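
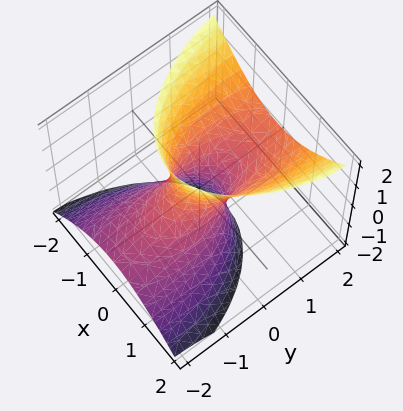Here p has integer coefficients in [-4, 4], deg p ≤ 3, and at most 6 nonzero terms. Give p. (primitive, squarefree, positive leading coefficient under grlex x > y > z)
The degree is 2 — no degree-1 surface has this shape.
From the visible intercepts: it misses every integer gridline on the z-axis; the y-axis gridline crossings are at y ∈ {-1, 1}.
Matching integer coefficients to the picture gives p.

3*x^2 + y^2 - 3*y*z - z^2 - 1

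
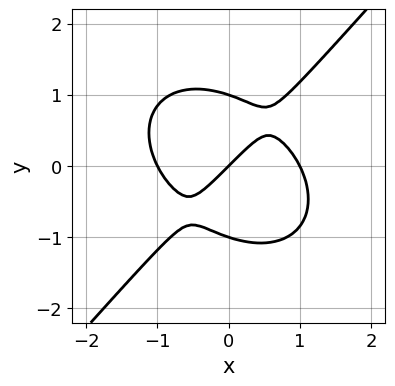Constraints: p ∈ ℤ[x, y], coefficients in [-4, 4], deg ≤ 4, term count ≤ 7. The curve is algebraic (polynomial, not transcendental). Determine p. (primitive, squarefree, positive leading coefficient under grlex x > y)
(a) deg p = 3. A generic line meets the curve in up to 3 points.
(b) Reading off the gridlines: the y-axis gridline crossings are at y ∈ {-1, 0, 1}; among the integer gridlines, it crosses the x-axis at x ∈ {-1, 0, 1}.
(c) Together with the visible shape, these determine p as stated.

3*x^3 + x*y^2 - 3*y^3 - 3*x + 3*y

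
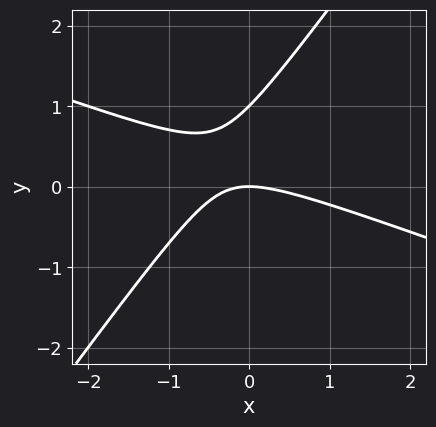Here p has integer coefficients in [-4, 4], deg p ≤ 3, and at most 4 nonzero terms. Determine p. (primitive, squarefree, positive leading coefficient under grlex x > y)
x^2 + 2*x*y - 2*y^2 + 2*y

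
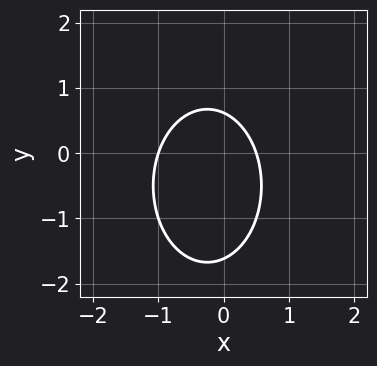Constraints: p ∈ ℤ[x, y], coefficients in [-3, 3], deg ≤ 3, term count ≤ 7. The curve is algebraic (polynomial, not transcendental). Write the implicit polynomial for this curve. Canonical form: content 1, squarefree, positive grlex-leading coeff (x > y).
1. The degree is 2 — a generic line meets the curve in up to 2 points.
2. Against the integer gridlines: it crosses the x-axis at the gridline x = -1.
3. Assembling these constraints gives the stated polynomial.

2*x^2 + y^2 + x + y - 1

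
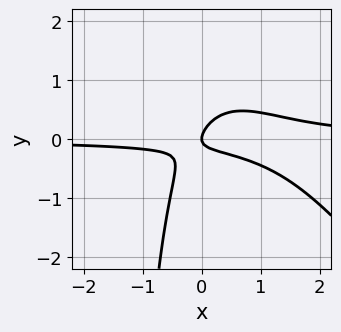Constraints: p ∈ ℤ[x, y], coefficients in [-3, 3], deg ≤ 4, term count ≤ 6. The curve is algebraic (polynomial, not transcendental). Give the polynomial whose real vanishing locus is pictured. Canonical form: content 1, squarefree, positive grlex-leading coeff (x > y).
3*x^2*y + 2*x*y^2 - 3*x*y + 3*y^2 - x

The degree is 3 — a generic line meets the curve in up to 3 points.
From the axis intercepts and sections: one x-axis crossing is at x = 0; it meets the y-axis at y = 0 (among the integer gridlines).
These observations pin down the coefficients.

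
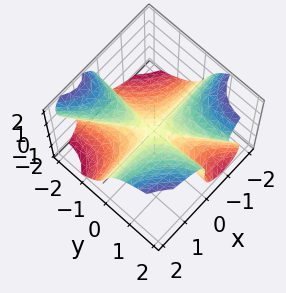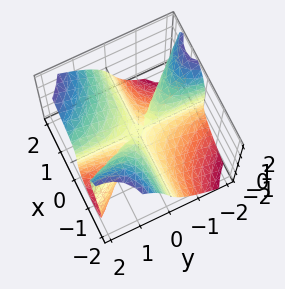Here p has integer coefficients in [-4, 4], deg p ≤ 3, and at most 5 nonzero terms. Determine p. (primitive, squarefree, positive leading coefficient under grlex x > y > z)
First, the degree is 3 — no degree-2 surface has this shape.
Next, observable constraints: the visible y-axis segment lies entirely on the surface; the visible x-axis segment lies entirely on the surface; it crosses the z-axis at the gridline z = 0.
Finally, matching integer coefficients to the picture gives p.

3*x^2*y - x^2*z + 2*x*y^2 - 2*x*y*z - z^3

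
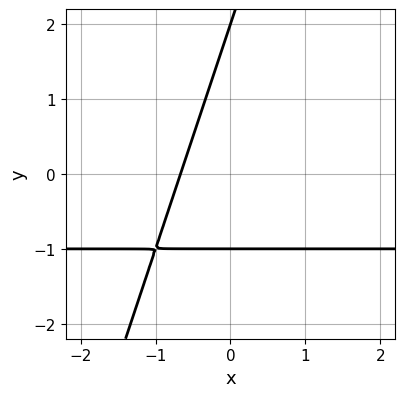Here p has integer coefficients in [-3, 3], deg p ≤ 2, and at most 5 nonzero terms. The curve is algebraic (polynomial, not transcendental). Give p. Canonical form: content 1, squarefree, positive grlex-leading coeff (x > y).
3*x*y - y^2 + 3*x + y + 2

1. deg p = 2. The shape is more complex than any degree-1 curve.
2. From the axis intercepts and sections: among the integer gridlines, it crosses the y-axis at y ∈ {-1, 2}.
3. The integer polynomial consistent with all of this is the stated p.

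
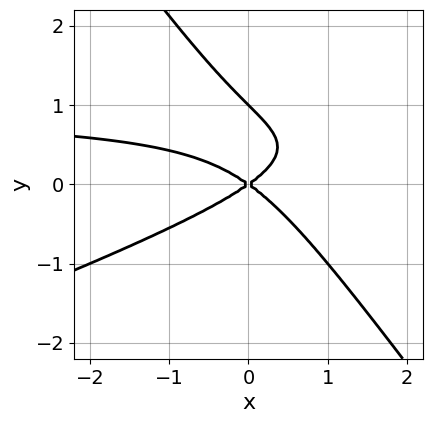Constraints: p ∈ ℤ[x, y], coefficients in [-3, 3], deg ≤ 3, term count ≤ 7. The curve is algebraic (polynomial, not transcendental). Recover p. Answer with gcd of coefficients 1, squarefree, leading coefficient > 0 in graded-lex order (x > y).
x^2*y - 2*x*y^2 - 2*y^3 - x^2 + 2*y^2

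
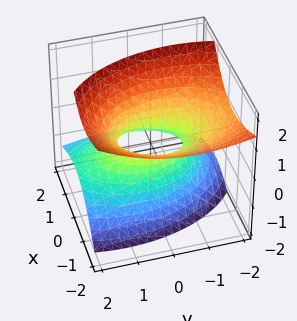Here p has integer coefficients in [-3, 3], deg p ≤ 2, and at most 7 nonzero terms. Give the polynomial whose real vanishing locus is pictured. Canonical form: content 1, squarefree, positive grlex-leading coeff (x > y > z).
2*x^2 + 2*x*z + y^2 + y*z - 2*z^2 - 1

1. deg p = 2. A generic line meets the surface in up to 2 points.
2. Observable constraints: no z-intercept at any integer in the box; among the integer gridlines, it crosses the y-axis at y ∈ {-1, 1}.
3. Matching integer coefficients to the picture gives p.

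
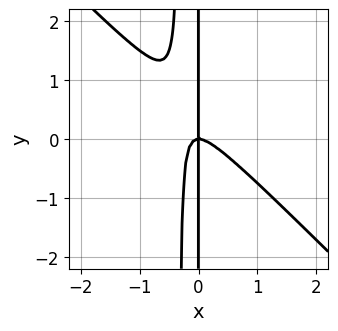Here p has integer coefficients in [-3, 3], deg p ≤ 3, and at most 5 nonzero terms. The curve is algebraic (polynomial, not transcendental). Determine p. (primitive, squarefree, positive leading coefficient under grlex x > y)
First, deg p = 3. A generic line meets the curve in up to 3 points.
Then, reading off the gridlines: it crosses the x-axis at the gridline x = 0; the visible y-axis segment lies entirely on the curve.
Finally, the integer polynomial consistent with all of this is the stated p.

3*x^3 + 3*x^2*y + x*y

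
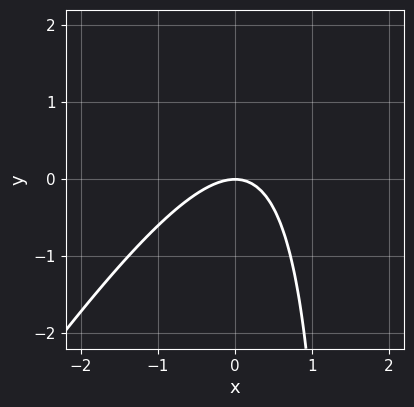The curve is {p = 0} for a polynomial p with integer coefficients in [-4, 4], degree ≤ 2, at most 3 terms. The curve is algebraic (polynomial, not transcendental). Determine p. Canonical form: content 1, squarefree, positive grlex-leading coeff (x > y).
The degree is 2 — no degree-1 curve has this shape.
Reading off the gridlines: one y-axis crossing is at y = 0; it crosses the x-axis at the gridline x = 0.
Fitting integer coefficients to these (and the overall shape) gives p.

3*x^2 - 2*x*y + 3*y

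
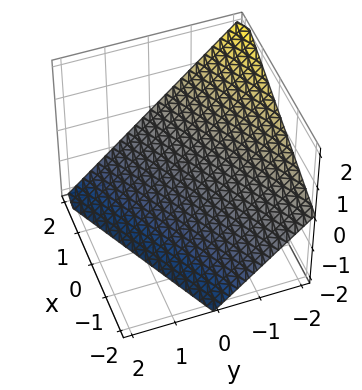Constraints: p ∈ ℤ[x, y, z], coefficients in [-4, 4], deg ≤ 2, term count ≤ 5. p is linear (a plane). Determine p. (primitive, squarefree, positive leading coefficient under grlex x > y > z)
(a) Degree: the surface is flat (a plane), so deg p = 1.
(b) Reading off the gridlines: it meets the y-axis at y = -1 (among the integer gridlines); one x-axis crossing is at x = 2.
(c) Fitting integer coefficients to these (and the overall shape) gives p. Check: (0, 0, -1) on the z-axis lies on the surface, and p(0, 0, -1) = 0. ✓

x - 2*y - 2*z - 2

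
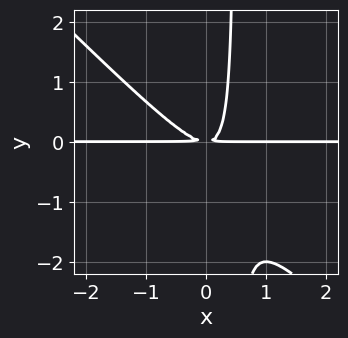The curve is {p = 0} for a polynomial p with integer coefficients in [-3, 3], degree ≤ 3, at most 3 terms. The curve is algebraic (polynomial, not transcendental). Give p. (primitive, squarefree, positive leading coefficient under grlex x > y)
2*x^2*y + 2*x*y^2 - y^2

(a) deg p = 3. The shape is more complex than any degree-2 curve.
(b) Observable constraints: every point of the x-axis in the box is on the curve.
(c) These observations pin down the coefficients.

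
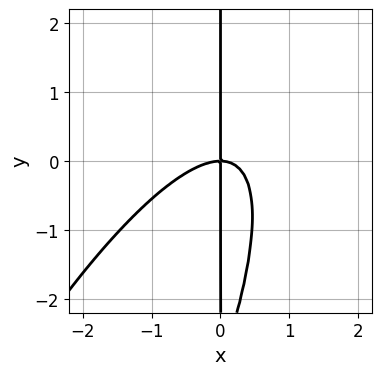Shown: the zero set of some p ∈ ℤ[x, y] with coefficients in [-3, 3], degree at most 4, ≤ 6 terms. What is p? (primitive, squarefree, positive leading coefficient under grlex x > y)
3*x^3 - 3*x^2*y + x*y^2 + 3*x*y

1. Degree: no degree-2 curve has this shape, so deg p = 3.
2. Reading off the gridlines: it meets the x-axis at x = 0 (among the integer gridlines); the visible y-axis segment lies entirely on the curve.
3. Putting this together gives p.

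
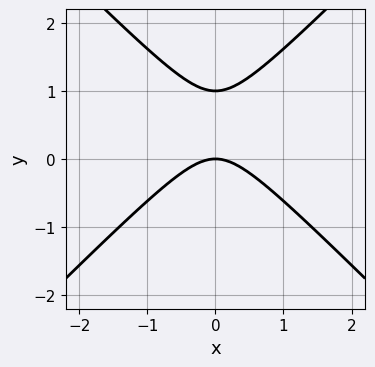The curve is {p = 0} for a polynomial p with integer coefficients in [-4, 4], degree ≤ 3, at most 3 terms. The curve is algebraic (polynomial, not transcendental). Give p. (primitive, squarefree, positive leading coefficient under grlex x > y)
1. deg p = 2.
2. Symmetries: the x ↦ −x reflection is a symmetry, so x appears only in even powers.
3. Against the integer gridlines: the y-axis gridline crossings are at y ∈ {0, 1}; one x-axis crossing is at x = 0.
4. Assembling these constraints gives the stated polynomial.

x^2 - y^2 + y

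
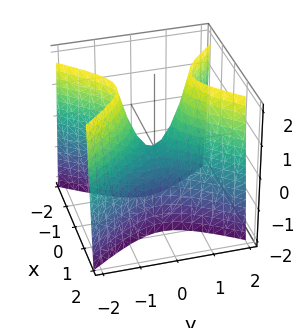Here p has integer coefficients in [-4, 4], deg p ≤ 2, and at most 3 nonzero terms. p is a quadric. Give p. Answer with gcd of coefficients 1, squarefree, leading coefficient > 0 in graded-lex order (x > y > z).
First, deg p = 2. A saddle surface; a quadric.
Then, symmetries: mirror symmetry x ↦ −x ⇒ only even powers of x; it's symmetric under y → −y, forcing even powers of y.
Then, checking where it meets the axes: it meets the y-axis at y = 0 (among the integer gridlines); it meets the z-axis at z = 0 (among the integer gridlines); it crosses the x-axis at the gridline x = 0.
Finally, the integer polynomial consistent with all of this is the stated p.

3*x^2 - 2*y^2 + z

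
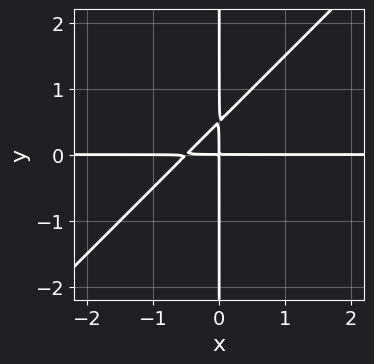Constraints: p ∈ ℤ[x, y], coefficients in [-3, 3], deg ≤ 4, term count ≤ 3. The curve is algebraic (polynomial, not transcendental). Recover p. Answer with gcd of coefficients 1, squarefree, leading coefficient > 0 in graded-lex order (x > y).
2*x^2*y - 2*x*y^2 + x*y

deg p = 3. The shape is more complex than any degree-2 curve.
Observable constraints: every point of the x-axis in the box is on the curve; every point of the y-axis in the box is on the curve.
The integer polynomial consistent with all of this is the stated p.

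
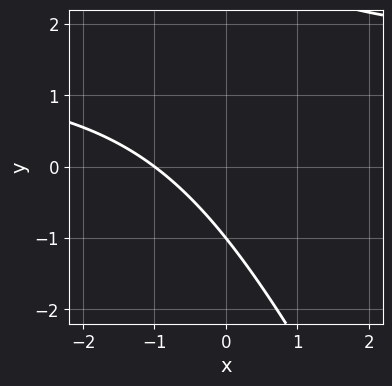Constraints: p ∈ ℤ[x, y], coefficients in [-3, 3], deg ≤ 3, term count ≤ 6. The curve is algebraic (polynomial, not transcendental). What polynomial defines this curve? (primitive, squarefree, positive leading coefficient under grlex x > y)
(a) deg p = 2.
(b) Against the integer gridlines: it meets the x-axis at x = -1 (among the integer gridlines); it crosses the y-axis at the gridline y = -1.
(c) Putting this together gives p.

2*x*y + y^2 - 3*x - 2*y - 3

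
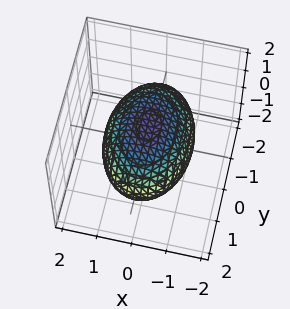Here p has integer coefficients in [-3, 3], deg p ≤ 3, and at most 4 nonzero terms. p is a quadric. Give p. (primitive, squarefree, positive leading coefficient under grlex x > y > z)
2*x^2 + y^2 + 3*z^2 - 3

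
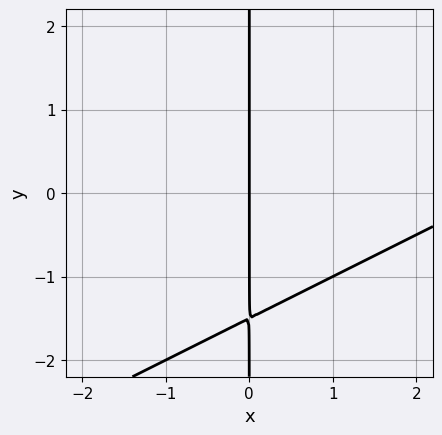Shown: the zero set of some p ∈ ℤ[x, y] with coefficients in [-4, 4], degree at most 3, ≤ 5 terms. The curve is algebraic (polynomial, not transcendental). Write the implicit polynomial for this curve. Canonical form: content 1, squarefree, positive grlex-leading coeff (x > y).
First, deg p = 2.
Next, reading off the gridlines: it meets the x-axis at x = 0 (among the integer gridlines); every point of the y-axis in the box is on the curve.
Finally, the integer polynomial consistent with all of this is the stated p.

x^2 - 2*x*y - 3*x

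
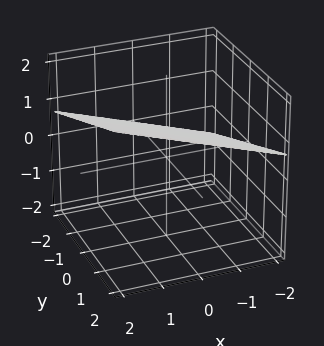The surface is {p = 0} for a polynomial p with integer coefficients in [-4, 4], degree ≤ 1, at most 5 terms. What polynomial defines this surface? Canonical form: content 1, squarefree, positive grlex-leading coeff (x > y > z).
(a) The degree is 1 — every cross-section is a straight line — this is a plane.
(b) Checking where it meets the axes: it crosses the y-axis at the gridline y = -2; one x-axis crossing is at x = -2.
(c) Together with the visible shape, these determine p as stated.

x + y - 3*z + 2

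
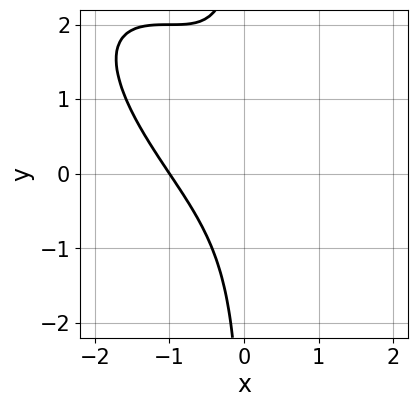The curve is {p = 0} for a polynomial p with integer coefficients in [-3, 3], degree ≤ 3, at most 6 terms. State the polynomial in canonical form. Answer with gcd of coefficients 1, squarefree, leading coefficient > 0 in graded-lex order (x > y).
2*x^3 + 3*x^2*y + 2*x*y^2 - x*y + 2

1. The degree is 3 — no degree-2 curve has this shape.
2. From the visible intercepts: it crosses the x-axis at the gridline x = -1; it misses every integer gridline on the y-axis.
3. Putting this together gives p.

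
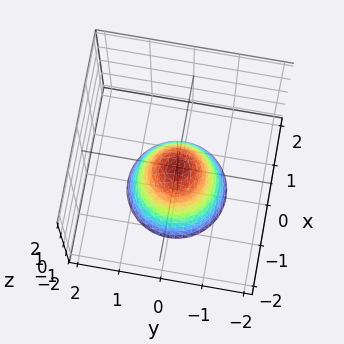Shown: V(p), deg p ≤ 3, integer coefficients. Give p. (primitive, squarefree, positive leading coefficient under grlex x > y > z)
Degree: a paraboloid; a quadric, so deg p = 2.
Symmetry: the surface is invariant under rotation about z: p = q(x² + y², z).
From the axis intercepts and sections: it crosses the y-axis at the gridline y = 0; it crosses the x-axis at the gridline x = 0; one z-axis crossing is at z = 0.
Matching integer coefficients to the picture gives p.

3*x^2 + 3*y^2 + 2*z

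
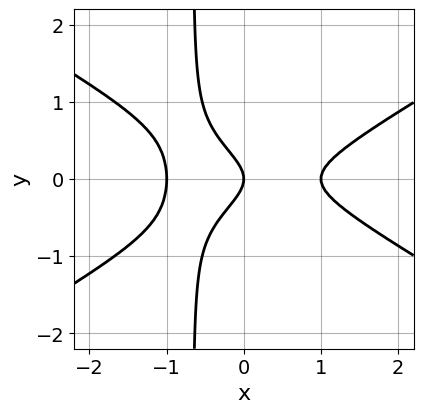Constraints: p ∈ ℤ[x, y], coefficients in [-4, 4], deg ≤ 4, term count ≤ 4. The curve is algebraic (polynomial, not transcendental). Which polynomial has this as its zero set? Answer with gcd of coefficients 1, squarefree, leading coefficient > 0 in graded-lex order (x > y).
x^3 - 3*x*y^2 - 2*y^2 - x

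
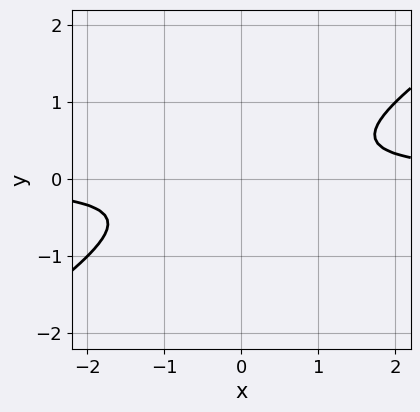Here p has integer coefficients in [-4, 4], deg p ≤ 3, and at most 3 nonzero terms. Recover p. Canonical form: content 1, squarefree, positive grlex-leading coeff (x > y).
2*x*y - 3*y^2 - 1

First, degree: the shape is more complex than any degree-1 curve, so deg p = 2.
Then, from the visible intercepts: the curve avoids every integer y-axis point in the box; no x-intercept at any integer in the box.
Finally, these observations pin down the coefficients.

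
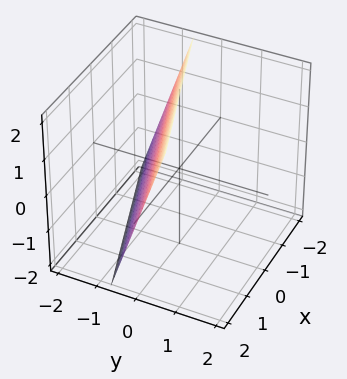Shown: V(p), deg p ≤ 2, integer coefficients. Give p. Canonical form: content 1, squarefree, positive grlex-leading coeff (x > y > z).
First, degree: the surface is flat (a plane), so deg p = 1.
Next, observable constraints: it crosses the x-axis at the gridline x = 2; one z-axis crossing is at z = 2.
Finally, assembling these constraints gives the stated polynomial.

x - 3*y + z - 2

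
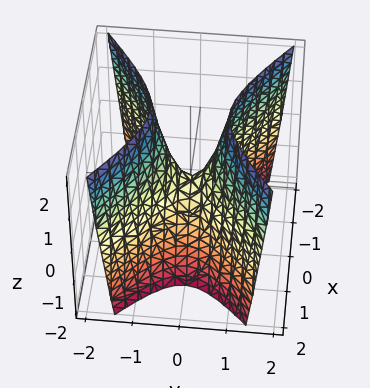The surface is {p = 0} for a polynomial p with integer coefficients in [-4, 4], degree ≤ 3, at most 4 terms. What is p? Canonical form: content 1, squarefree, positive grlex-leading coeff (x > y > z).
2*x^2 - 3*y^2 + z

The degree is 2 — a hyperbolic paraboloid; a quadric.
Symmetries: the y ↦ −y reflection is a symmetry, so y appears only in even powers; the x ↦ −x reflection is a symmetry, so x appears only in even powers.
Reading off the gridlines: it meets the x-axis at x = 0 (among the integer gridlines); it crosses the z-axis at the gridline z = 0; one y-axis crossing is at y = 0.
Putting this together gives p.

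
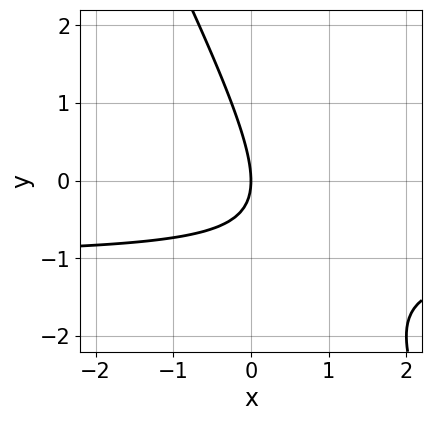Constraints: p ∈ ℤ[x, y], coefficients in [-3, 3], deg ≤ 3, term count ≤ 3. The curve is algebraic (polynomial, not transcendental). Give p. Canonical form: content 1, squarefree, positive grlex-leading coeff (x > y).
2*x*y + y^2 + 2*x

First, deg p = 2.
Then, from the visible intercepts: it meets the y-axis at y = 0 (among the integer gridlines); it meets the x-axis at x = 0 (among the integer gridlines).
Finally, the integer polynomial consistent with all of this is the stated p.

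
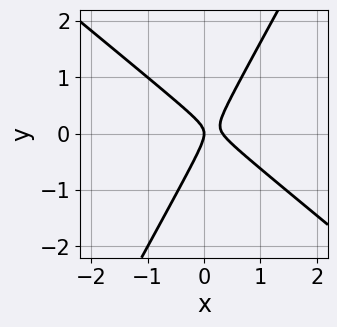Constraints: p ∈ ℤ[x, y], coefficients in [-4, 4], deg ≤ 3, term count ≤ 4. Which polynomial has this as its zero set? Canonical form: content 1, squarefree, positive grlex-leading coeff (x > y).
(a) Degree: the shape is more complex than any degree-1 curve, so deg p = 2.
(b) From the visible intercepts: it crosses the y-axis at the gridline y = 0; it meets the x-axis at x = 0 (among the integer gridlines).
(c) Matching integer coefficients to the picture gives p.

3*x^2 + 2*x*y - 2*y^2 - x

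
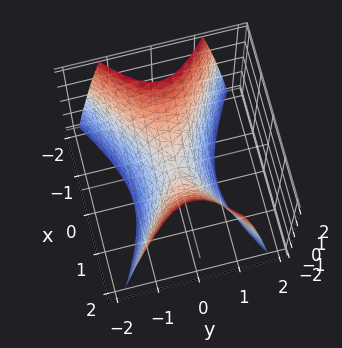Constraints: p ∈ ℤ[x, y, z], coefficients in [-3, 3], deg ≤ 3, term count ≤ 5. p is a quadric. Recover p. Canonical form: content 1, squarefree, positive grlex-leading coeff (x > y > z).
First, deg p = 2. A hyperbolic paraboloid; a quadric.
Next, symmetries: the x ↦ −x reflection is a symmetry, so x appears only in even powers; it's symmetric under y → −y, forcing even powers of y.
Next, against the integer gridlines: one x-axis crossing is at x = 0; it meets the y-axis at y = 0 (among the integer gridlines); it meets the z-axis at z = 0 (among the integer gridlines).
Finally, the integer polynomial consistent with all of this is the stated p.

x^2 - 2*y^2 - z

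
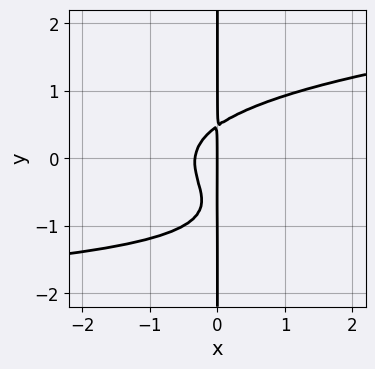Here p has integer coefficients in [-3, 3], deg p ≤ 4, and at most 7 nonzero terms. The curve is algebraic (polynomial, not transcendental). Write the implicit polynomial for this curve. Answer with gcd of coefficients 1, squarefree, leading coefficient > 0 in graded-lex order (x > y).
(a) The degree is 4 — the shape is more complex than any degree-3 curve.
(b) Against the integer gridlines: it meets the x-axis at x = 0 (among the integer gridlines); every point of the y-axis in the box is on the curve.
(c) Assembling these constraints gives the stated polynomial.

3*x*y^3 - x^2*y + 3*x*y^2 - 3*x^2 - x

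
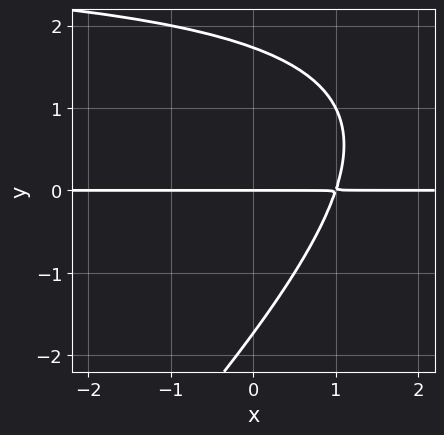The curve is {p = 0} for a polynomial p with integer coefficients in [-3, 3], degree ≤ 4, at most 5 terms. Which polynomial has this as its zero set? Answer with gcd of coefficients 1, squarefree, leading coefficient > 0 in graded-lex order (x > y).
x*y^2 - y^3 - 3*x*y + 3*y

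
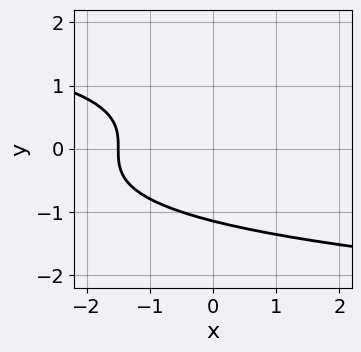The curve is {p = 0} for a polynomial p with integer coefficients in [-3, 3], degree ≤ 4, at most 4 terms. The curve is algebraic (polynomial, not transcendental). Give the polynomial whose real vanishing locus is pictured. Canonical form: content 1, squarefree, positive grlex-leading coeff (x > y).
2*y^3 + 2*x + 3

deg p = 3.
Putting this together gives p.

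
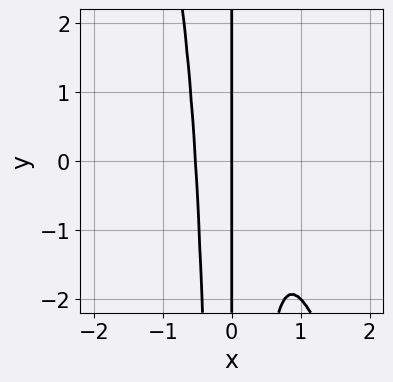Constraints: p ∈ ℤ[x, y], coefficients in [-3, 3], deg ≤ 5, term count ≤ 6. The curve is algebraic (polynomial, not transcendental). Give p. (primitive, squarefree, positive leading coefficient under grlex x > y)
First, deg p = 4.
Then, checking where it meets the axes: every point of the y-axis in the box is on the curve; it crosses the x-axis at the gridline x = 0.
Finally, matching integer coefficients to the picture gives p.

3*x^4 + x^3*y - 2*x^3 + x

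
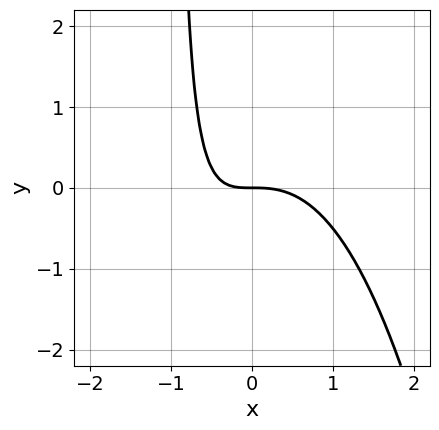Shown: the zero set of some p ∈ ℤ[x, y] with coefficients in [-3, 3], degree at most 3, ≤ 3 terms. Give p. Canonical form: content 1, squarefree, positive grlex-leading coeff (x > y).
Degree: the shape is more complex than any degree-2 curve, so deg p = 3.
Reading off the gridlines: it crosses the x-axis at the gridline x = 0; one y-axis crossing is at y = 0.
Solving for integer coefficients yields p as stated.

x^3 + x*y + y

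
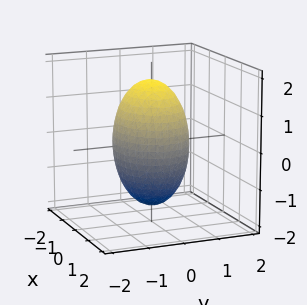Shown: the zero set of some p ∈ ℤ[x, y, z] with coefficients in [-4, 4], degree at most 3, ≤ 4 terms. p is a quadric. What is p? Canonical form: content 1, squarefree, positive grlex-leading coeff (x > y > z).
(a) Degree: a closed, bounded, convex surface; a quadric, so deg p = 2.
(b) Symmetries: the y ↦ −y reflection is a symmetry, so y appears only in even powers; it's symmetric under z → −z, forcing even powers of z; it's symmetric under x → −x, forcing even powers of x.
(c) Checking where it meets the axes: among the integer gridlines, it crosses the y-axis at y ∈ {-1, 1}.
(d) Solving for integer coefficients yields p as stated.

2*x^2 + 3*y^2 + z^2 - 3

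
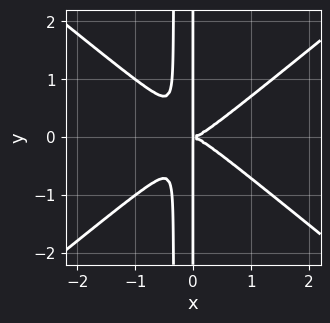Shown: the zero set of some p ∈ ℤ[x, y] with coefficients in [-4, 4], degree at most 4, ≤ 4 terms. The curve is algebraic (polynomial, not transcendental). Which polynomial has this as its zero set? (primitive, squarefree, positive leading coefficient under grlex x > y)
2*x^4 - 3*x^2*y^2 - x*y^2

First, the degree is 4 — the shape is more complex than any degree-3 curve.
Then, symmetries: it's symmetric under y → −y, forcing even powers of y.
Then, reading off the gridlines: every point of the y-axis in the box is on the curve.
Finally, matching integer coefficients to the picture gives p.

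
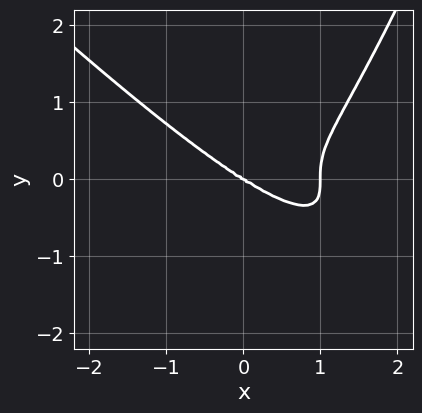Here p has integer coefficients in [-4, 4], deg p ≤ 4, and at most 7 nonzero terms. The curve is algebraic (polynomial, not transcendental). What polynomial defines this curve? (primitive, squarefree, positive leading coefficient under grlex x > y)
First, deg p = 4. No degree-3 curve has this shape.
Next, reading off the gridlines: the x-axis gridline crossings are at x ∈ {0, 1}; it crosses the y-axis at the gridline y = 0.
Finally, matching integer coefficients to the picture gives p.

2*x^4 + 2*x^3*y - 2*x^3 - 2*x^2*y - 3*y^3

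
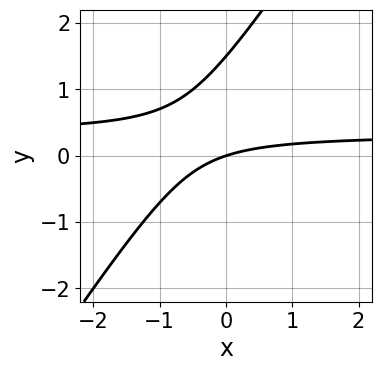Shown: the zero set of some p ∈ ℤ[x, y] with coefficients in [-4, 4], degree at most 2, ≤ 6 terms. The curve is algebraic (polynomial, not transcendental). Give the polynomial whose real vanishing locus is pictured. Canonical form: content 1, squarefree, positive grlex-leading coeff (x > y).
3*x*y - 2*y^2 - x + 3*y

Degree: a generic line meets the curve in up to 2 points, so deg p = 2.
Observable constraints: it meets the x-axis at x = 0 (among the integer gridlines); it crosses the y-axis at the gridline y = 0.
Solving for integer coefficients yields p as stated.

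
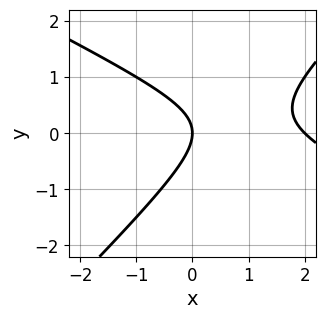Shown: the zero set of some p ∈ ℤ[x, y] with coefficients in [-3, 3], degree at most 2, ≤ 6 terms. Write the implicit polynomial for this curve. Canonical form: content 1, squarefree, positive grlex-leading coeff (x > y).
x^2 + x*y - 2*y^2 - 2*x

The degree is 2 — a generic line meets the curve in up to 2 points.
Observable constraints: it meets the y-axis at y = 0 (among the integer gridlines); the x-axis gridline crossings are at x ∈ {0, 2}.
Assembling these constraints gives the stated polynomial.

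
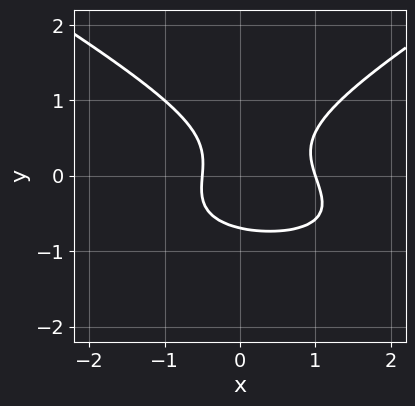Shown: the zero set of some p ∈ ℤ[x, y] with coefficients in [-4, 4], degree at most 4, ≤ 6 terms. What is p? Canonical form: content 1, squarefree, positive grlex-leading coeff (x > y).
x^2*y - 3*y^3 + 2*x^2 - x - 1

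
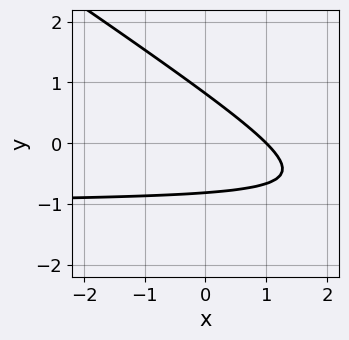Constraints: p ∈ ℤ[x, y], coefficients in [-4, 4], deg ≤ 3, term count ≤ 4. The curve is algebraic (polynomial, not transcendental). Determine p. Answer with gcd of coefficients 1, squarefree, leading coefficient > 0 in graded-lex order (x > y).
2*x*y + 3*y^2 + 2*x - 2

1. Degree: the shape is more complex than any degree-1 curve, so deg p = 2.
2. Against the integer gridlines: it meets the x-axis at x = 1 (among the integer gridlines).
3. The integer polynomial consistent with all of this is the stated p.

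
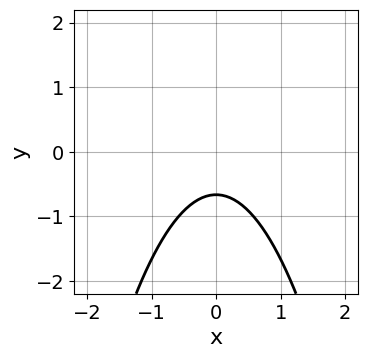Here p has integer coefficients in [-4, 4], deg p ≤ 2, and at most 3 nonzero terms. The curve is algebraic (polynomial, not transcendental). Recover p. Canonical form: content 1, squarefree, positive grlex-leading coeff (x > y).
3*x^2 + 3*y + 2

First, deg p = 2. The shape is more complex than any degree-1 curve.
Next, symmetries: it's symmetric under x → −x, forcing even powers of x.
Next, observable constraints: it misses every integer gridline on the x-axis.
Finally, putting this together gives p.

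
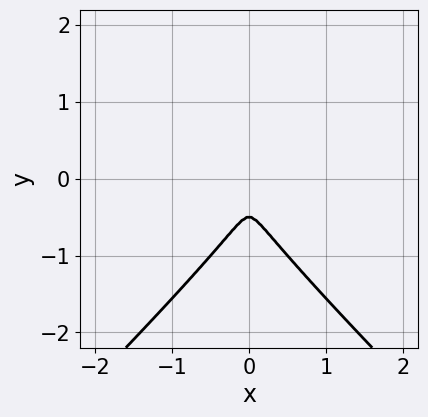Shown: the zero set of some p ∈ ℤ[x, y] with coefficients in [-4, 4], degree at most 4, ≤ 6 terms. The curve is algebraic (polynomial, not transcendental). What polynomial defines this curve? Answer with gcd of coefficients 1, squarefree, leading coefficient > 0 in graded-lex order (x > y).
2*x^2*y - 2*y^3 - 2*x^2 - y^2

(a) deg p = 3. No degree-2 curve has this shape.
(b) Symmetries: it's symmetric under x → −x, forcing even powers of x.
(c) Assembling these constraints gives the stated polynomial.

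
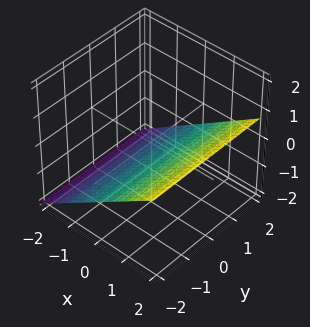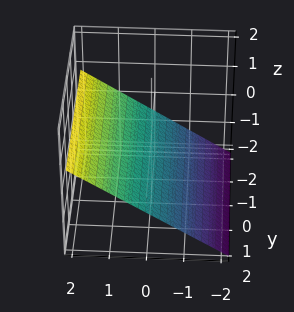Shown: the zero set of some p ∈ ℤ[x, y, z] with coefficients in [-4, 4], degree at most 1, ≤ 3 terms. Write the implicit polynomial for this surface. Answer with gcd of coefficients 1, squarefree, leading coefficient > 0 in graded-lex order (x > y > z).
2*x - 3*z - 2

The degree is 1 — every cross-section is a straight line — this is a plane.
Against the integer gridlines: no y-intercept at any integer in the box; it meets the x-axis at x = 1 (among the integer gridlines).
Fitting integer coefficients to these (and the overall shape) gives p.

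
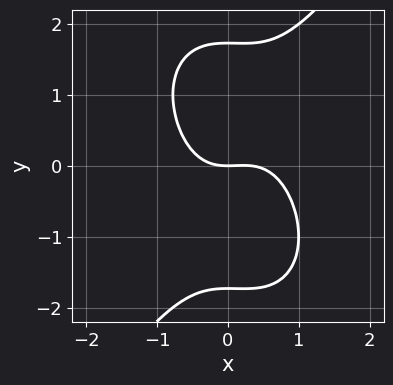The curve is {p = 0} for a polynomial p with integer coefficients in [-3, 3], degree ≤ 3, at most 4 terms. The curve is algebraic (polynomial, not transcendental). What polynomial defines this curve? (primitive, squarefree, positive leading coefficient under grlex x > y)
(a) Degree: no degree-2 curve has this shape, so deg p = 3.
(b) Against the integer gridlines: one x-axis crossing is at x = 0; it crosses the y-axis at the gridline y = 0.
(c) The integer polynomial consistent with all of this is the stated p.

3*x^3 - y^3 - x^2 + 3*y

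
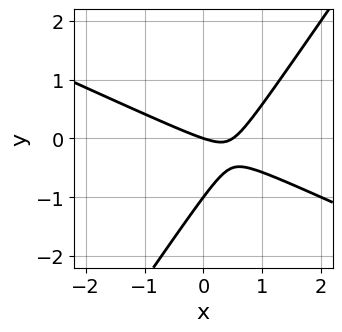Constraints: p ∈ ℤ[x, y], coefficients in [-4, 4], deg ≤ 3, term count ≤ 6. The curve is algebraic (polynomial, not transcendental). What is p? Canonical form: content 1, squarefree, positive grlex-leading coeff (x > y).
2*x^2 + 3*x*y - 3*y^2 - x - 3*y

1. deg p = 2. No degree-1 curve has this shape.
2. Checking where it meets the axes: it crosses the x-axis at the gridline x = 0; among the integer gridlines, it crosses the y-axis at y ∈ {-1, 0}.
3. Solving for integer coefficients yields p as stated.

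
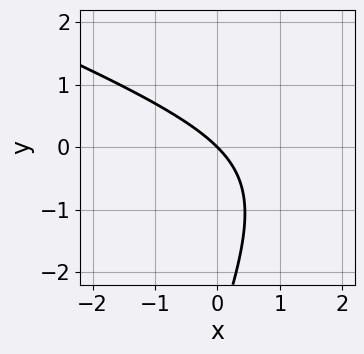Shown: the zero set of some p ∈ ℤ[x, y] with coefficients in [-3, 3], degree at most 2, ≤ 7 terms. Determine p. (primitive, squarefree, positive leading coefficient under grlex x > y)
x^2 + 2*x*y - y^2 - 3*x - 3*y

(a) The degree is 2 — no degree-1 curve has this shape.
(b) From the visible intercepts: one x-axis crossing is at x = 0; one y-axis crossing is at y = 0.
(c) Solving for integer coefficients yields p as stated.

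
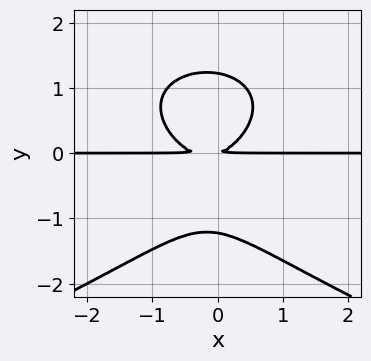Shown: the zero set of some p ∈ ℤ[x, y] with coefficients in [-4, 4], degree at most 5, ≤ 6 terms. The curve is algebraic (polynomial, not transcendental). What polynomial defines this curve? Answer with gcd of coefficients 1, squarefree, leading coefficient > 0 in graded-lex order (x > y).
First, the degree is 4 — a generic line meets the curve in up to 4 points.
Then, from the visible intercepts: every point of the x-axis in the box is on the curve.
Finally, together with the visible shape, these determine p as stated.

2*y^4 + 3*x^2*y + x*y - 3*y^2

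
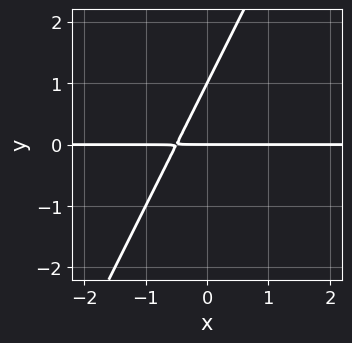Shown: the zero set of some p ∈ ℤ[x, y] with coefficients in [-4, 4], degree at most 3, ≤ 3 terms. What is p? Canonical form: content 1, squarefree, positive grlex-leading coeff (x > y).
2*x*y - y^2 + y

First, degree: the shape is more complex than any degree-1 curve, so deg p = 2.
Then, reading off the gridlines: every point of the x-axis in the box is on the curve; among the integer gridlines, it crosses the y-axis at y ∈ {0, 1}.
Finally, the integer polynomial consistent with all of this is the stated p.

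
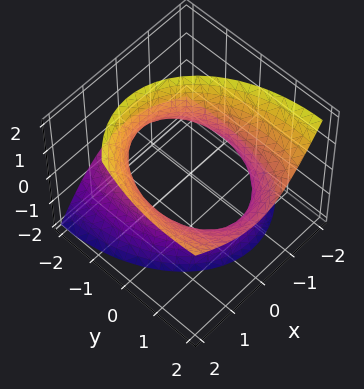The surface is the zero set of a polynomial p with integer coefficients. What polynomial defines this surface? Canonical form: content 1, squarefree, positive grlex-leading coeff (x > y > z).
1. The degree is 2 — no degree-1 surface has this shape.
2. Reading off the gridlines: it misses every integer gridline on the z-axis.
3. Fitting integer coefficients to these (and the overall shape) gives p.

2*x^2 - x*z + y^2 - 2*y*z - z^2 - 3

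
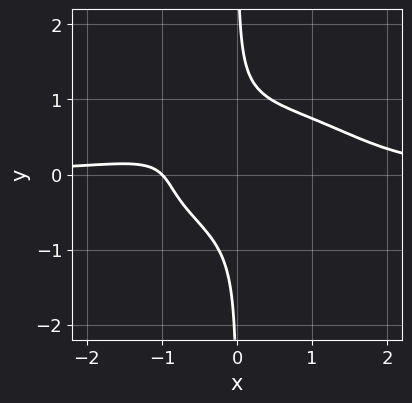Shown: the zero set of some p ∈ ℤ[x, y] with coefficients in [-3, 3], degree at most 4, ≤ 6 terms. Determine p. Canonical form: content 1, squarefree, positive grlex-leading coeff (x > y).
x^3*y + 3*x*y^3 - x - 1

(a) The degree is 4 — a generic line meets the curve in up to 4 points.
(b) Reading off the gridlines: the curve avoids every integer y-axis point in the box; one x-axis crossing is at x = -1.
(c) These observations pin down the coefficients.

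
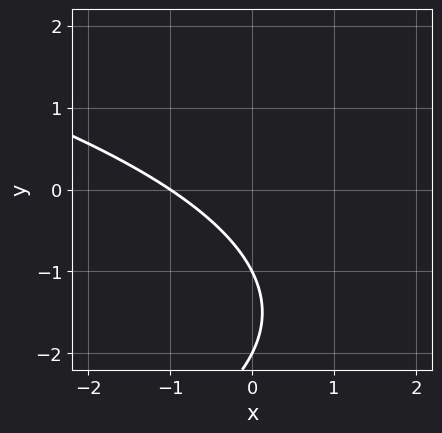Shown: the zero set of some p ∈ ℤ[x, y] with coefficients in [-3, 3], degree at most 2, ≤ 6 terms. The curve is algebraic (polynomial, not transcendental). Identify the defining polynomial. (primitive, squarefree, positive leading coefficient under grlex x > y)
(a) deg p = 2. The shape is more complex than any degree-1 curve.
(b) Observable constraints: it crosses the x-axis at the gridline x = -1; the y-axis gridline crossings are at y ∈ {-2, -1}.
(c) Together with the visible shape, these determine p as stated.

y^2 + 2*x + 3*y + 2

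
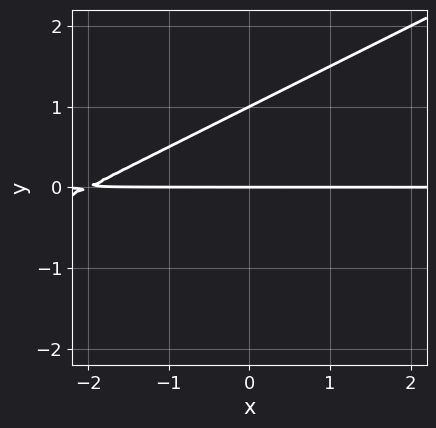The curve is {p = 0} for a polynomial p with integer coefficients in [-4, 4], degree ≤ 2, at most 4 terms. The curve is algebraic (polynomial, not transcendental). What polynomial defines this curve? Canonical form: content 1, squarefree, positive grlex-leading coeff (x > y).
(a) Degree: the shape is more complex than any degree-1 curve, so deg p = 2.
(b) Reading off the gridlines: every point of the x-axis in the box is on the curve; the y-axis gridline crossings are at y ∈ {0, 1}.
(c) The integer polynomial consistent with all of this is the stated p.

x*y - 2*y^2 + 2*y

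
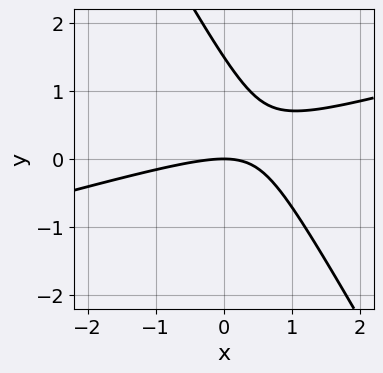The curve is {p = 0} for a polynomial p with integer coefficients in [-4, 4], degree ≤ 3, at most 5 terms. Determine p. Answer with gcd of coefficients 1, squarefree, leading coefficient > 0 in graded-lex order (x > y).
The degree is 2 — a generic line meets the curve in up to 2 points.
Against the integer gridlines: it meets the x-axis at x = 0 (among the integer gridlines); it meets the y-axis at y = 0 (among the integer gridlines).
Matching integer coefficients to the picture gives p.

x^2 - 3*x*y - 2*y^2 + 3*y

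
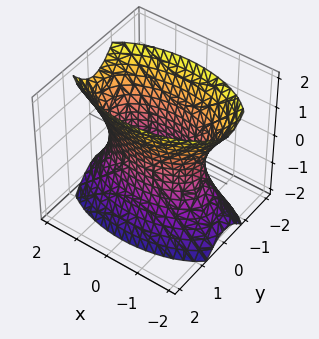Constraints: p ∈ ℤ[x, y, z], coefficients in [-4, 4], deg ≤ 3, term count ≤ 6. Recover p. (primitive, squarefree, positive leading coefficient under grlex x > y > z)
Degree: one connected sheet with a waist; a quadric, so deg p = 2.
Symmetries: it's symmetric under x → −x, forcing even powers of x; mirror symmetry y ↦ −y ⇒ only even powers of y; mirror symmetry z ↦ −z ⇒ only even powers of z.
Checking where it meets the axes: no z-intercept at any integer in the box.
Fitting integer coefficients to these (and the overall shape) gives p.

x^2 + 3*y^2 - z^2 - 2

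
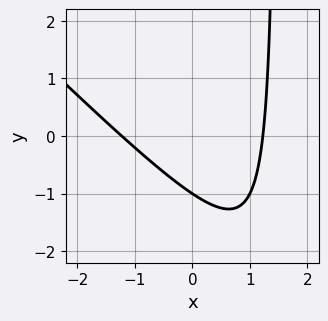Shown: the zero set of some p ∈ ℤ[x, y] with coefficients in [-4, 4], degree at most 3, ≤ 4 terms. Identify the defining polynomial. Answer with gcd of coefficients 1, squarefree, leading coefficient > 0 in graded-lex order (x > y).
2*x^2 + 2*x*y - 3*y - 3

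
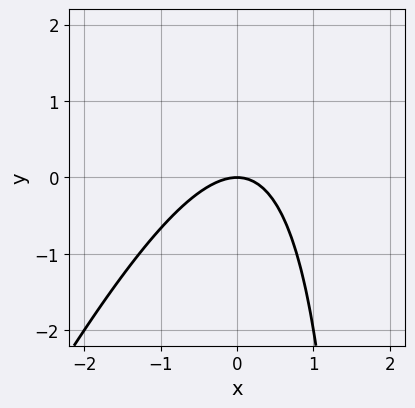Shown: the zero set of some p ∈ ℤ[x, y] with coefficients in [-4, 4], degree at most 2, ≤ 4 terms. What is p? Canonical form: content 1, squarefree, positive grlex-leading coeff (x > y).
2*x^2 - x*y + 2*y

Degree: the shape is more complex than any degree-1 curve, so deg p = 2.
Against the integer gridlines: one x-axis crossing is at x = 0; it crosses the y-axis at the gridline y = 0.
Fitting integer coefficients to these (and the overall shape) gives p.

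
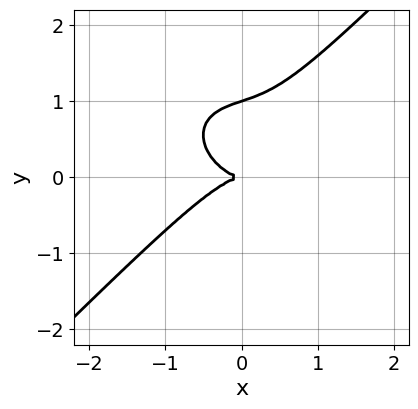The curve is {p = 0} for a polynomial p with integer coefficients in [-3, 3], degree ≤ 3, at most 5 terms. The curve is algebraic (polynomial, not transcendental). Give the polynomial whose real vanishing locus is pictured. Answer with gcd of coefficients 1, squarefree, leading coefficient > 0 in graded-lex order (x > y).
1. Degree: no degree-2 curve has this shape, so deg p = 3.
2. Checking where it meets the axes: it meets the x-axis at x = 0 (among the integer gridlines); among the integer gridlines, it crosses the y-axis at y ∈ {0, 1}.
3. These observations pin down the coefficients.

2*x^3 + x*y^2 - 3*y^3 + 3*y^2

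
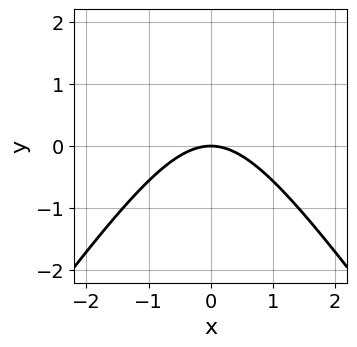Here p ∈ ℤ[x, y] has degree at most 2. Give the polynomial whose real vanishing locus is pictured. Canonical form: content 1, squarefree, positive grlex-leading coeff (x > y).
2*x^2 - y^2 + 3*y

(a) Degree: a generic line meets the curve in up to 2 points, so deg p = 2.
(b) Symmetries: it's symmetric under x → −x, forcing even powers of x.
(c) Observable constraints: it meets the y-axis at y = 0 (among the integer gridlines); it crosses the x-axis at the gridline x = 0.
(d) Fitting integer coefficients to these (and the overall shape) gives p.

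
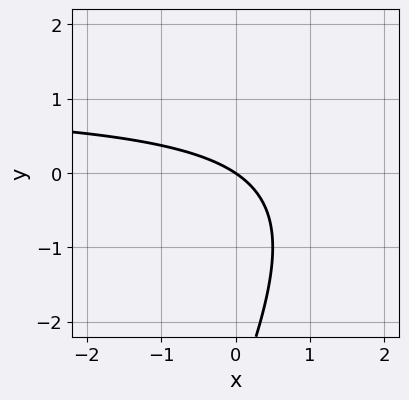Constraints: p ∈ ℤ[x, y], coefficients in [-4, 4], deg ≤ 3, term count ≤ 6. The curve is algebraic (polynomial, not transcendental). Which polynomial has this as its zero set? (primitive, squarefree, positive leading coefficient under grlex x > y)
2*x*y - y^2 - 2*x - 3*y

deg p = 2. No degree-1 curve has this shape.
Observable constraints: it crosses the y-axis at the gridline y = 0; one x-axis crossing is at x = 0.
Together with the visible shape, these determine p as stated.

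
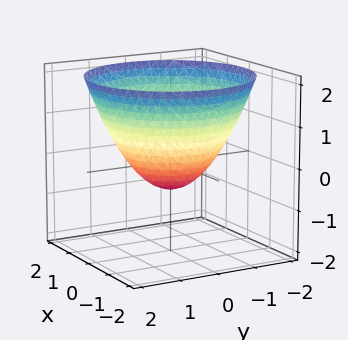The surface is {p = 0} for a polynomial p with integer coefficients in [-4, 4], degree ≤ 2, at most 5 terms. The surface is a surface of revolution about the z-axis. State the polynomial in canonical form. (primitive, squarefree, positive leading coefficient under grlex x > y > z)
2*x^2 + 2*y^2 - 3*z - 2

deg p = 2. No degree-1 surface has this shape.
By symmetry, the surface is invariant under rotation about z: p = q(x² + y², z).
Observable constraints: the x-axis gridline crossings are at x ∈ {-1, 1}; the y-axis gridline crossings are at y ∈ {-1, 1}.
Solving for integer coefficients yields p as stated.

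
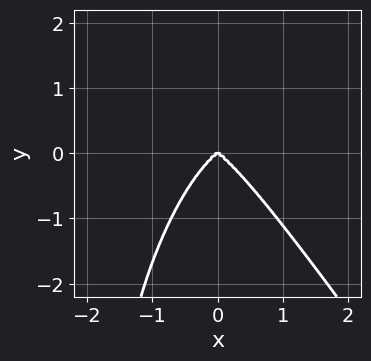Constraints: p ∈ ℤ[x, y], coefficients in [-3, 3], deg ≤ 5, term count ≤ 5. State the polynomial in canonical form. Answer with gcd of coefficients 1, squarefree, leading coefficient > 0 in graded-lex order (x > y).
3*x^4 + x*y^3 - x^2*y + 2*y^3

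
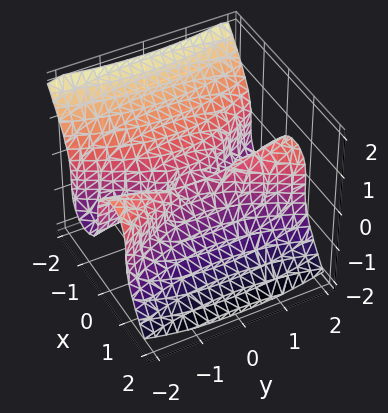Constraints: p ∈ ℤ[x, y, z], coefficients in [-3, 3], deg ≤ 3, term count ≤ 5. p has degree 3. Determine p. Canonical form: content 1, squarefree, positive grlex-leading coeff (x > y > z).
1. Degree: a generic line meets the surface in up to 3 points, so deg p = 3.
2. From the axis intercepts and sections: one x-axis crossing is at x = 0; it crosses the z-axis at the gridline z = 0.
3. Together with the visible shape, these determine p as stated. Check: (0, 1, 0) on the y-axis lies on the surface, and p(0, 1, 0) = 0. ✓

3*x^3 - x*y^2 + 3*z^3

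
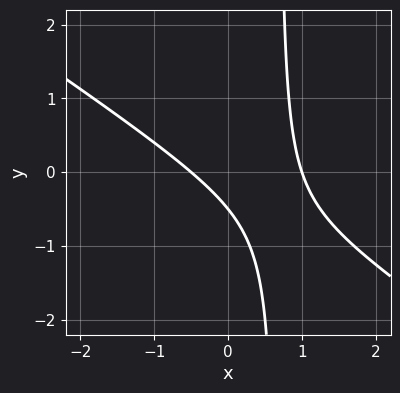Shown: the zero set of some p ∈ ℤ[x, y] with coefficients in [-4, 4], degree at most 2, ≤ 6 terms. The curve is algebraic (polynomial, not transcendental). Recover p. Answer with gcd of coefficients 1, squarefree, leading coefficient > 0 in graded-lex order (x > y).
2*x^2 + 3*x*y - x - 2*y - 1

(a) Degree: a generic line meets the curve in up to 2 points, so deg p = 2.
(b) Against the integer gridlines: it crosses the x-axis at the gridline x = 1.
(c) Matching integer coefficients to the picture gives p.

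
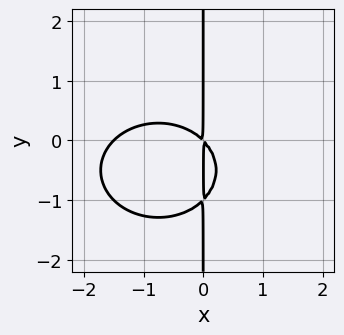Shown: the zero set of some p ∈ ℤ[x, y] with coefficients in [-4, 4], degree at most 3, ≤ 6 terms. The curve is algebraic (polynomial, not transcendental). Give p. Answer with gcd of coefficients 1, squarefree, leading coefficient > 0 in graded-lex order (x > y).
2*x^3 + 3*x*y^2 + 3*x^2 + 3*x*y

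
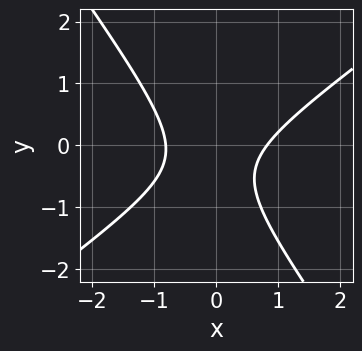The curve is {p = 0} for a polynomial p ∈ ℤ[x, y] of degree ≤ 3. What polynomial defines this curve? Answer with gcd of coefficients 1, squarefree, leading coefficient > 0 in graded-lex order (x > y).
3*x^2 - 2*x*y - 3*y^2 - 2*y - 2

The degree is 2 — a generic line meets the curve in up to 2 points.
Checking where it meets the axes: the curve avoids every integer y-axis point in the box.
The integer polynomial consistent with all of this is the stated p.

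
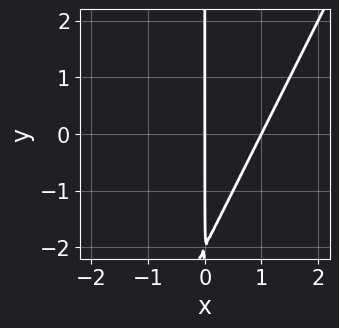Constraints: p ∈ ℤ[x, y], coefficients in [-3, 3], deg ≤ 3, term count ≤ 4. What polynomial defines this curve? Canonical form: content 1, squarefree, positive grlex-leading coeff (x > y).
Degree: the shape is more complex than any degree-1 curve, so deg p = 2.
Observable constraints: the visible y-axis segment lies entirely on the curve; among the integer gridlines, it crosses the x-axis at x ∈ {0, 1}.
The integer polynomial consistent with all of this is the stated p.

2*x^2 - x*y - 2*x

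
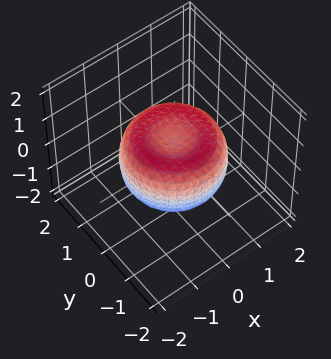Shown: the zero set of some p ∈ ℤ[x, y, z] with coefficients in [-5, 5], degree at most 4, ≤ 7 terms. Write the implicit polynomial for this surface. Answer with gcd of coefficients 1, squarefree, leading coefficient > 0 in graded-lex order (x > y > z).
2*x^4 + 4*x^2*y^2 + 2*y^4 - 3*x^2 - 3*y^2 + 3*z^2 - 1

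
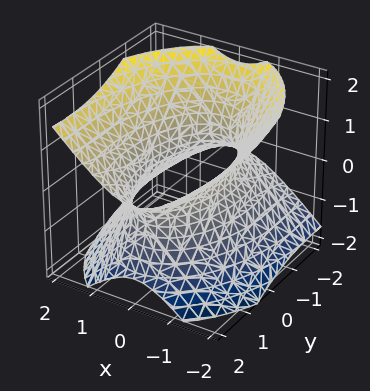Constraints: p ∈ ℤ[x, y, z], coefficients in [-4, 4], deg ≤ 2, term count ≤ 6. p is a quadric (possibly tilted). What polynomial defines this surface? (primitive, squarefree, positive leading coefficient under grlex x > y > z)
(a) The degree is 2 — the shape is more complex than any degree-1 surface.
(b) From the visible intercepts: it misses every integer gridline on the z-axis; the x-axis gridline crossings are at x ∈ {-1, 1}.
(c) Together with the visible shape, these determine p as stated.

3*x^2 + y^2 - 2*y*z - 3*z^2 - 3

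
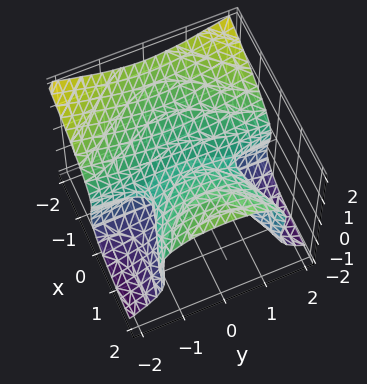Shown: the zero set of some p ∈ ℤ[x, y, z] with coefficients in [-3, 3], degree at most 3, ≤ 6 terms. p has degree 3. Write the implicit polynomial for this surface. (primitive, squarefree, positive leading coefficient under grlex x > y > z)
x*y^2 + 2*z^3 - x^2 - z

(a) Degree: the shape is more complex than any degree-2 surface, so deg p = 3.
(b) Checking where it meets the axes: every point of the y-axis in the box is on the surface; one x-axis crossing is at x = 0; one z-axis crossing is at z = 0.
(c) The integer polynomial consistent with all of this is the stated p.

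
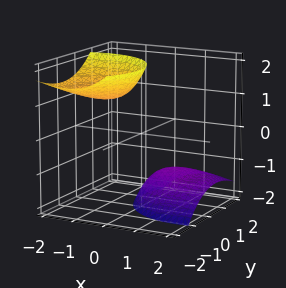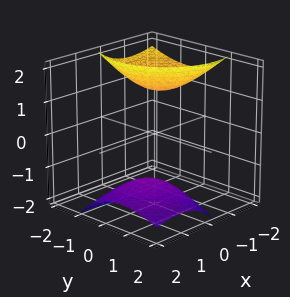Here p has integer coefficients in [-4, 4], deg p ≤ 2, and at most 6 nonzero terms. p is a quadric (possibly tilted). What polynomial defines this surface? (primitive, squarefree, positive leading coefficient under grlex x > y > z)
2*x^2 + 3*x*z + 2*y^2 + 2*y*z - z^2 + 3

(a) The picture has 2 separate pieces. They look like related sheets of one shape, so recover p as a whole.
(b) Degree: the shape is more complex than any degree-1 surface, so deg p = 2.
(c) Reading off the gridlines: no y-intercept at any integer in the box; it misses every integer gridline on the x-axis.
(d) Together with the visible shape, these determine p as stated.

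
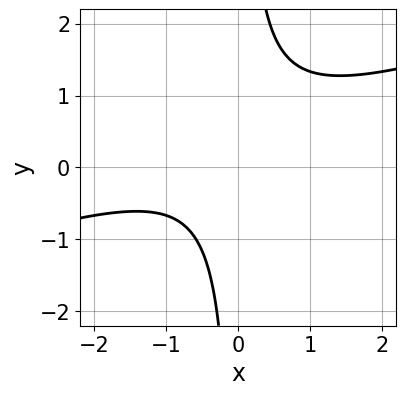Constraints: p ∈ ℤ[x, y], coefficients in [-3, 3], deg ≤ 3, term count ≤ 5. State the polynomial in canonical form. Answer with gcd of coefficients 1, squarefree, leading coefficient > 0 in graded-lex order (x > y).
(a) deg p = 2.
(b) From the visible intercepts: no y-intercept at any integer in the box; no x-intercept at any integer in the box.
(c) These observations pin down the coefficients.

x^2 - 3*x*y + x + 2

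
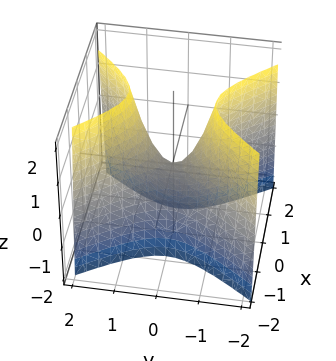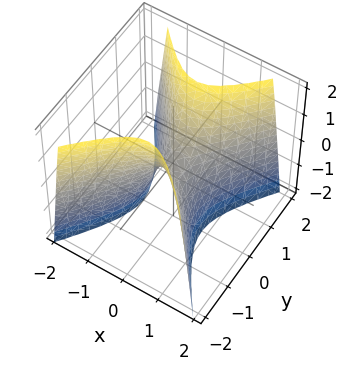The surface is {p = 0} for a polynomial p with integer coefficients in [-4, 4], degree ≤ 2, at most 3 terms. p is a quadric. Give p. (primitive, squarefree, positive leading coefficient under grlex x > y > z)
3*x^2 - 2*y^2 + z

(a) Degree: a saddle surface; a quadric, so deg p = 2.
(b) Symmetries: it's symmetric under y → −y, forcing even powers of y; mirror symmetry x ↦ −x ⇒ only even powers of x.
(c) Observable constraints: one x-axis crossing is at x = 0; it crosses the z-axis at the gridline z = 0; it meets the y-axis at y = 0 (among the integer gridlines).
(d) Matching integer coefficients to the picture gives p.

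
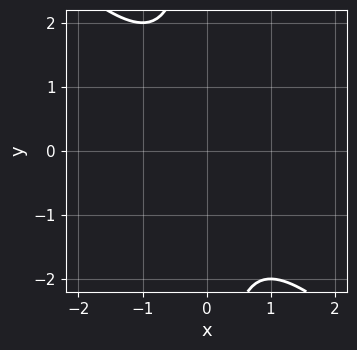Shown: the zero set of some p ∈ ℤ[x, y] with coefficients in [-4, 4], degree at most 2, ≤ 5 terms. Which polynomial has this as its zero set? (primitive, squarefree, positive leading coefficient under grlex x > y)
x^2 + x*y + 1

1. Degree: a generic line meets the curve in up to 2 points, so deg p = 2.
2. Observable constraints: the curve avoids every integer x-axis point in the box; no y-intercept at any integer in the box.
3. Assembling these constraints gives the stated polynomial.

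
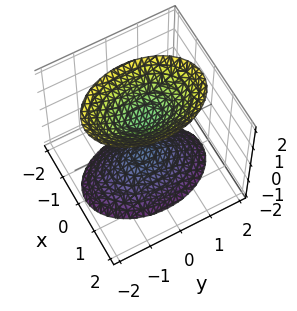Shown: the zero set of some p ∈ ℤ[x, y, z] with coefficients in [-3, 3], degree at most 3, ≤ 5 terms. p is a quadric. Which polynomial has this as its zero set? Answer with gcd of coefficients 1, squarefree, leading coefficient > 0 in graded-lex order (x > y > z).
2*x^2 + y^2 - z^2 + 1

The picture has 2 separate pieces.
Degree: two separate bowl-shaped sheets opening away from each other; a quadric, so deg p = 2.
Symmetries: the z ↦ −z reflection is a symmetry, so z appears only in even powers; mirror symmetry y ↦ −y ⇒ only even powers of y; it's symmetric under x → −x, forcing even powers of x.
From the axis intercepts and sections: among the integer gridlines, it crosses the z-axis at z ∈ {-1, 1}; the surface avoids every integer x-axis point in the box.
Matching integer coefficients to the picture gives p.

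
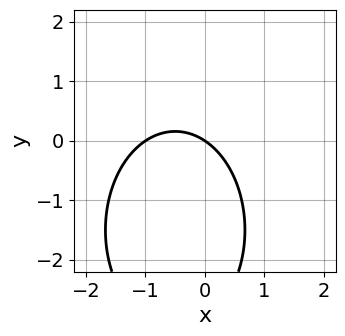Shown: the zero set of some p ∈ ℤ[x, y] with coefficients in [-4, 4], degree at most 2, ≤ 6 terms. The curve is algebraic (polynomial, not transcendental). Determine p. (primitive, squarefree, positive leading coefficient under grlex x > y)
2*x^2 + y^2 + 2*x + 3*y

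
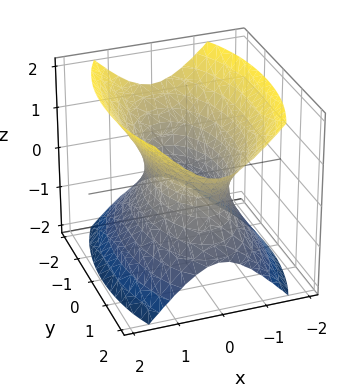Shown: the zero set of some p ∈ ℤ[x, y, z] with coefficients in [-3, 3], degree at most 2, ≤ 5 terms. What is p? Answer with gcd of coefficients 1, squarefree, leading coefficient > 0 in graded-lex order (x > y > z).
3*x^2 + y^2 - 2*z^2 - 2

(a) The degree is 2 — an hourglass — one-sheet hyperboloid; a quadric.
(b) Symmetries: the x ↦ −x reflection is a symmetry, so x appears only in even powers; the y ↦ −y reflection is a symmetry, so y appears only in even powers; the z ↦ −z reflection is a symmetry, so z appears only in even powers.
(c) Checking where it meets the axes: it misses every integer gridline on the z-axis.
(d) Assembling these constraints gives the stated polynomial.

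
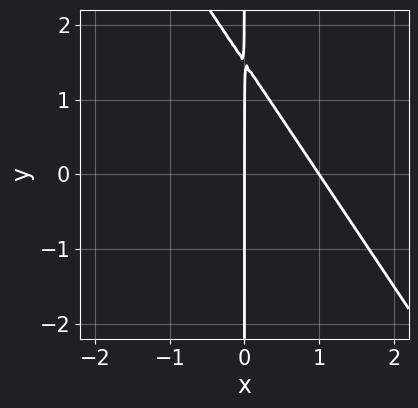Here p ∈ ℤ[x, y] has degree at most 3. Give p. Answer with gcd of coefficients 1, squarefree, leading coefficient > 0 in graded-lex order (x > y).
3*x^2 + 2*x*y - 3*x

1. The degree is 2 — no degree-1 curve has this shape.
2. Against the integer gridlines: the x-axis gridline crossings are at x ∈ {0, 1}; every point of the y-axis in the box is on the curve.
3. These observations pin down the coefficients.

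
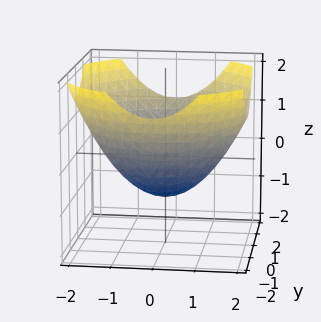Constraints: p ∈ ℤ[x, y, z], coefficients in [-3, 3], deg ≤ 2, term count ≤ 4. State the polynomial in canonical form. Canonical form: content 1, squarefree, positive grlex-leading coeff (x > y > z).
The degree is 2 — a generic line meets the surface in up to 2 points.
Symmetries: rotational symmetry about the z-axis ⇒ p depends on x, y only through x² + y².
From the visible intercepts: one z-axis crossing is at z = -1; a circular section at z = 0 has radius between 1 and 2.
The integer polynomial consistent with all of this is the stated p.

x^2 + y^2 - 2*z - 2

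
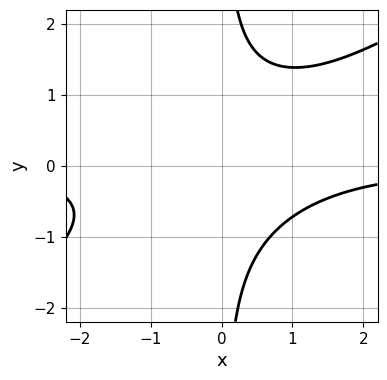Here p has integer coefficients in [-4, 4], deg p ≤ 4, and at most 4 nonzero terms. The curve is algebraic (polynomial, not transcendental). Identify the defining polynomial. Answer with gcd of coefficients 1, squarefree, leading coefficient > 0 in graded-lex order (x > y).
2*x^2*y - 3*x*y^2 + 3

(a) deg p = 3.
(b) Reading off the gridlines: no y-intercept at any integer in the box; it misses every integer gridline on the x-axis.
(c) Solving for integer coefficients yields p as stated.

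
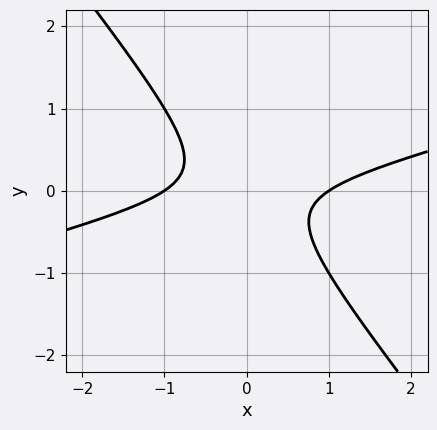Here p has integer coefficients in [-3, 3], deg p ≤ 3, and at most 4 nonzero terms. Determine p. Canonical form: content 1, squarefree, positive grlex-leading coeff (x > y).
Degree: a generic line meets the curve in up to 2 points, so deg p = 2.
Observable constraints: the curve avoids every integer y-axis point in the box; the x-axis gridline crossings are at x ∈ {-1, 1}.
Putting this together gives p.

x^2 - 3*x*y - 3*y^2 - 1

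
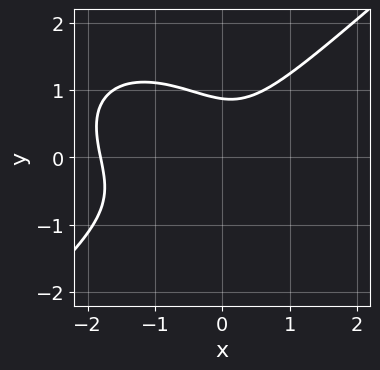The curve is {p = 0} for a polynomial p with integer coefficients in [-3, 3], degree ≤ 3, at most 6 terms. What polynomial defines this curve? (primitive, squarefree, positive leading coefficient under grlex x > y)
2*x^3 - 3*y^3 + 3*x^2 - x*y + 2

1. The degree is 3 — no degree-2 curve has this shape.
2. Matching integer coefficients to the picture gives p.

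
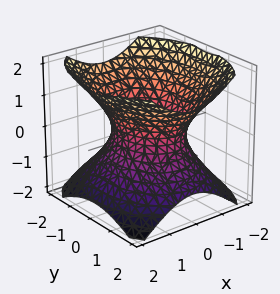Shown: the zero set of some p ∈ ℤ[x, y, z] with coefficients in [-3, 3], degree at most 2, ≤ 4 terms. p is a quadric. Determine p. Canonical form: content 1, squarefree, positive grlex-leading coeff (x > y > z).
(a) The degree is 2 — one connected sheet with a waist; a quadric.
(b) Symmetries: it's symmetric under x → −x, forcing even powers of x; the z ↦ −z reflection is a symmetry, so z appears only in even powers; it's symmetric under y → −y, forcing even powers of y.
(c) Checking where it meets the axes: no z-intercept at any integer in the box; among the integer gridlines, it crosses the x-axis at x ∈ {-1, 1}.
(d) Assembling these constraints gives the stated polynomial.

3*x^2 + 2*y^2 - 3*z^2 - 3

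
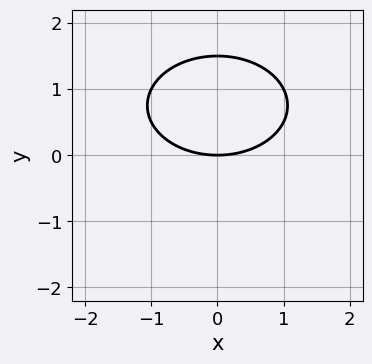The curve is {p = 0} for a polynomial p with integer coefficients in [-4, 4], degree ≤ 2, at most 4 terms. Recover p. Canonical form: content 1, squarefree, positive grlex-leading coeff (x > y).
x^2 + 2*y^2 - 3*y

(a) Degree: a generic line meets the curve in up to 2 points, so deg p = 2.
(b) Symmetries: mirror symmetry x ↦ −x ⇒ only even powers of x.
(c) From the axis intercepts and sections: one x-axis crossing is at x = 0; one y-axis crossing is at y = 0.
(d) Solving for integer coefficients yields p as stated.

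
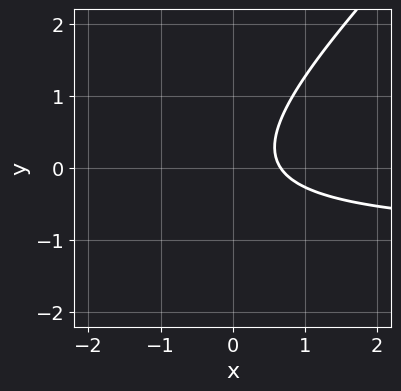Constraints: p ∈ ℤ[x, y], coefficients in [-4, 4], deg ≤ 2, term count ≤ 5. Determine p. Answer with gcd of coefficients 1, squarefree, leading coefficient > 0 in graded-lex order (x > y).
(a) The degree is 2 — no degree-1 curve has this shape.
(b) Reading off the gridlines: it misses every integer gridline on the y-axis.
(c) Fitting integer coefficients to these (and the overall shape) gives p.

3*x*y - 3*y^2 + 3*x - 2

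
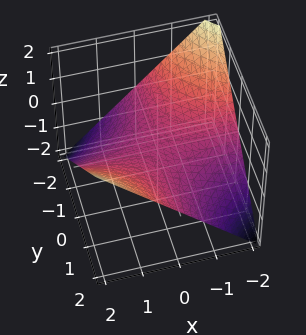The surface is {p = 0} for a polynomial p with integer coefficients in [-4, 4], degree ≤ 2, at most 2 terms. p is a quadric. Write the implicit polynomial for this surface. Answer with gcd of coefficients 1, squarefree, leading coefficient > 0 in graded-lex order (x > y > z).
x*y - 2*z

First, the degree is 2 — a hyperbolic paraboloid; a quadric.
Then, reading off the gridlines: the visible x-axis segment lies entirely on the surface; every point of the y-axis in the box is on the surface; one z-axis crossing is at z = 0.
Finally, together with the visible shape, these determine p as stated.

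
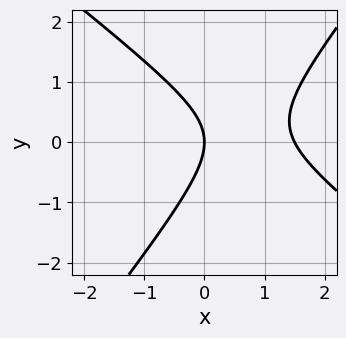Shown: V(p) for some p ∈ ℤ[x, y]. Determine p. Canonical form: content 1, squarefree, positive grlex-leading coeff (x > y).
2*x^2 + x*y - 2*y^2 - 3*x

1. deg p = 2.
2. From the visible intercepts: one y-axis crossing is at y = 0; it meets the x-axis at x = 0 (among the integer gridlines).
3. Putting this together gives p.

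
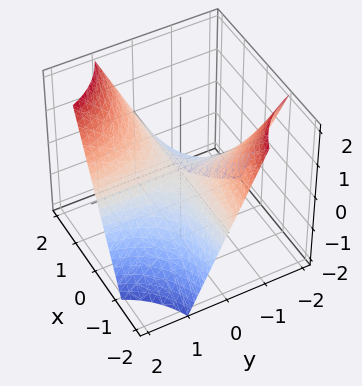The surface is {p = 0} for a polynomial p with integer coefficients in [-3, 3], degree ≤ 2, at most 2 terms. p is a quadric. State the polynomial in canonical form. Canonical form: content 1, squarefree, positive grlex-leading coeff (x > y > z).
x*y - z

First, deg p = 2.
Next, reading off the gridlines: it meets the z-axis at z = 0 (among the integer gridlines); the visible x-axis segment lies entirely on the surface; the visible y-axis segment lies entirely on the surface.
Finally, matching integer coefficients to the picture gives p.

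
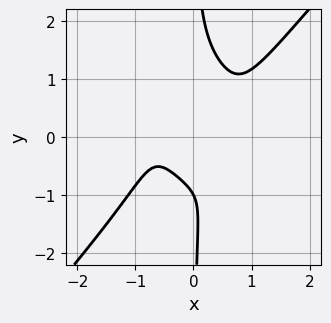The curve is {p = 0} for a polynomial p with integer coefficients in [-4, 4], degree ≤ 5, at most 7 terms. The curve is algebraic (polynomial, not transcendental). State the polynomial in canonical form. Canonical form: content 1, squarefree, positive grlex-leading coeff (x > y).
1. The degree is 4 — a generic line meets the curve in up to 4 points.
2. Reading off the gridlines: it crosses the y-axis at the gridline y = -1; the curve avoids every integer x-axis point in the box.
3. Putting this together gives p.

3*x^4 - 2*x*y^3 - 2*x^2 + y + 1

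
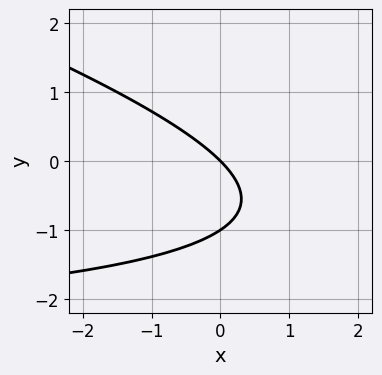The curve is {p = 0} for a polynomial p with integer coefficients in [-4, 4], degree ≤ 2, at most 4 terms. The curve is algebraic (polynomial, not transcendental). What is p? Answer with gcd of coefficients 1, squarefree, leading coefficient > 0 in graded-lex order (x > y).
x*y + 3*y^2 + 3*x + 3*y

First, the degree is 2 — a generic line meets the curve in up to 2 points.
Then, reading off the gridlines: it crosses the x-axis at the gridline x = 0; the y-axis gridline crossings are at y ∈ {-1, 0}.
Finally, together with the visible shape, these determine p as stated.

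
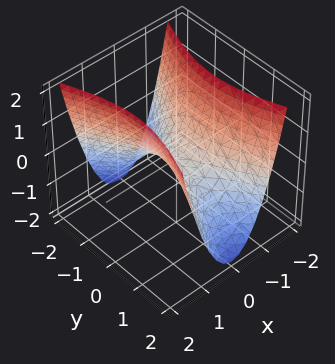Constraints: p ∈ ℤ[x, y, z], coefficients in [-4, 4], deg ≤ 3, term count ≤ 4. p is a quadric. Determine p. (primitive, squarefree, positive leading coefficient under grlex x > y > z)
1. deg p = 2. A hyperbolic paraboloid; a quadric.
2. Symmetries: the x ↦ −x reflection is a symmetry, so x appears only in even powers; the y ↦ −y reflection is a symmetry, so y appears only in even powers.
3. From the axis intercepts and sections: it crosses the z-axis at the gridline z = 0; one x-axis crossing is at x = 0.
4. The integer polynomial consistent with all of this is the stated p.

3*x^2 - y^2 - 2*z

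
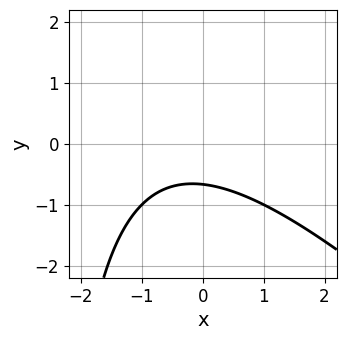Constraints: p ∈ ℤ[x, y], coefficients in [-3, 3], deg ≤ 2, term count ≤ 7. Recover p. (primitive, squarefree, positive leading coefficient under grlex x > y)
x^2 + x*y + x + 3*y + 2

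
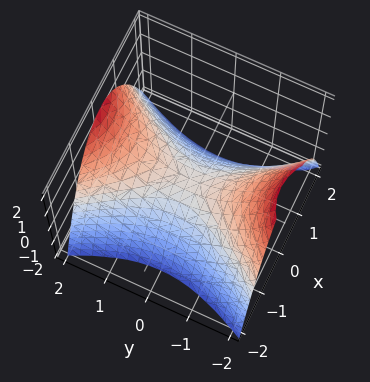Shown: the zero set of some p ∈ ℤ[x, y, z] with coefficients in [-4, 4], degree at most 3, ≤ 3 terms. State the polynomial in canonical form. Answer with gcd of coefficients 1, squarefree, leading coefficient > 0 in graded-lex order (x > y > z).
2*x^2 - y^2 + 2*z

1. The degree is 2 — a saddle surface; a quadric.
2. Symmetries: it's symmetric under y → −y, forcing even powers of y; the x ↦ −x reflection is a symmetry, so x appears only in even powers.
3. Reading off the gridlines: it crosses the x-axis at the gridline x = 0; one z-axis crossing is at z = 0.
4. Matching integer coefficients to the picture gives p.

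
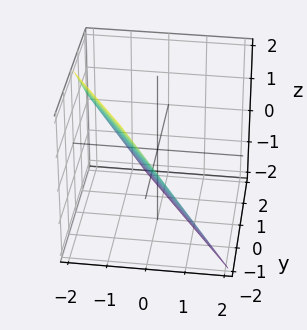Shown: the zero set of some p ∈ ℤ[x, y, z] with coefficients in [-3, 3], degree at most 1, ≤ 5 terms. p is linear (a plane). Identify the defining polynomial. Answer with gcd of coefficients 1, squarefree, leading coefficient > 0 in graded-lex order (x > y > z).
3*x + 2*y + 2*z + 2

deg p = 1. The surface is flat (a plane).
Reading off the gridlines: it meets the z-axis at z = -1 (among the integer gridlines); it crosses the y-axis at the gridline y = -1.
Matching integer coefficients to the picture gives p.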